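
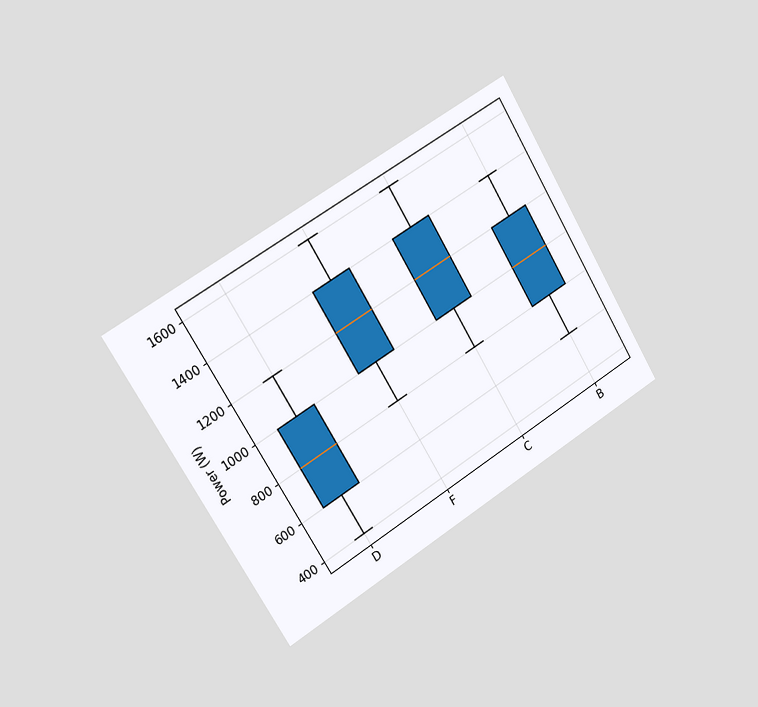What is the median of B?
1000W

The chart is tilted about 31° counter-clockwise and viewed slightly from the left. The median line in the B box sits at 1000W.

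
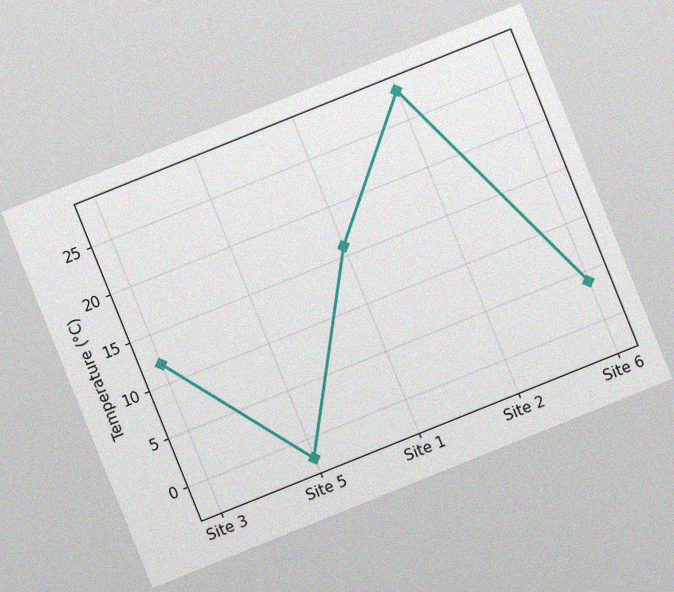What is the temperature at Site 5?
The chart is tilted about 22° counter-clockwise, with some photo noise. At Site 5, the line is at -2°C.

-2°C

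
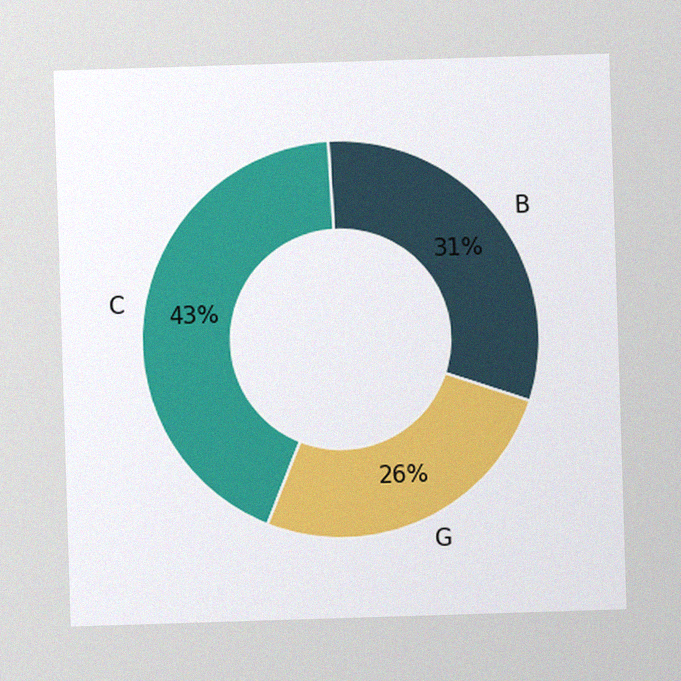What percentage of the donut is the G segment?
The image has some photo noise and uneven lighting. The G segment takes up 26% of the ring.

26%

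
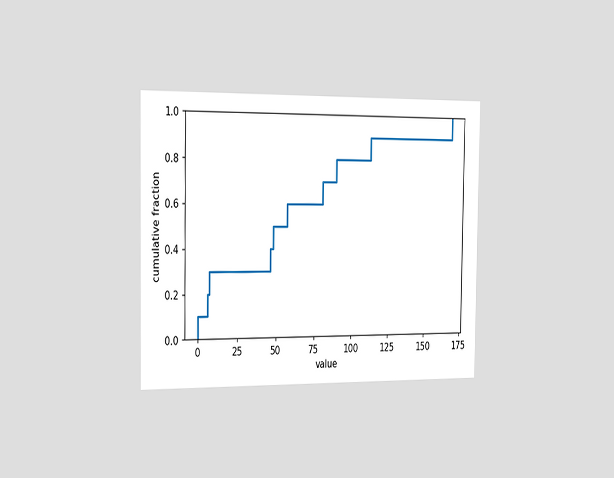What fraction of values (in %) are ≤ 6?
20%

The chart is viewed slightly from the left. At x=6 the ECDF step is at 20%.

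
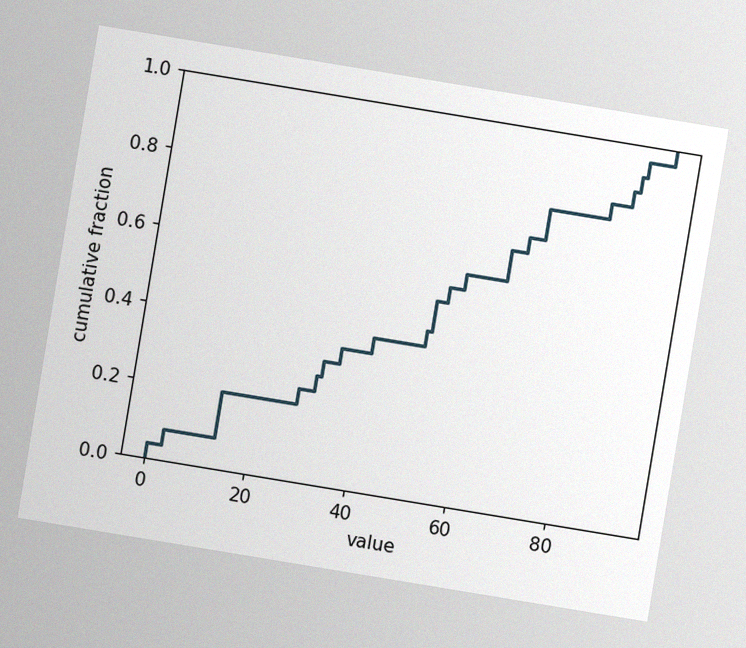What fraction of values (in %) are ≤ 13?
20%

The chart is tilted about 9° clockwise, with some photo noise. At x=13 the ECDF step is at 20%.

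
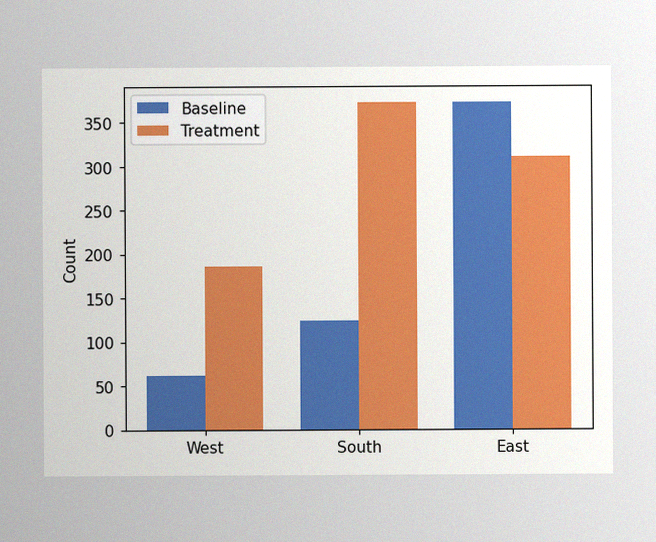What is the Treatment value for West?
186

The image has some photo noise and uneven lighting. The Treatment bar at West reaches 186 on the y-axis.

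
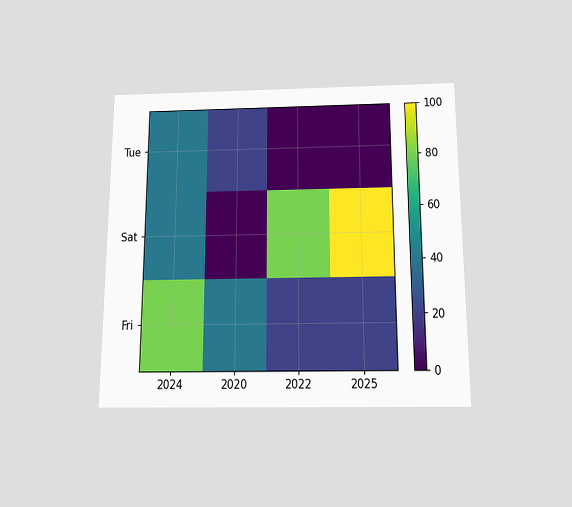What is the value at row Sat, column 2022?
The chart is viewed slightly from below. Matching cell (Sat, 2022) against the colorbar gives 80.

80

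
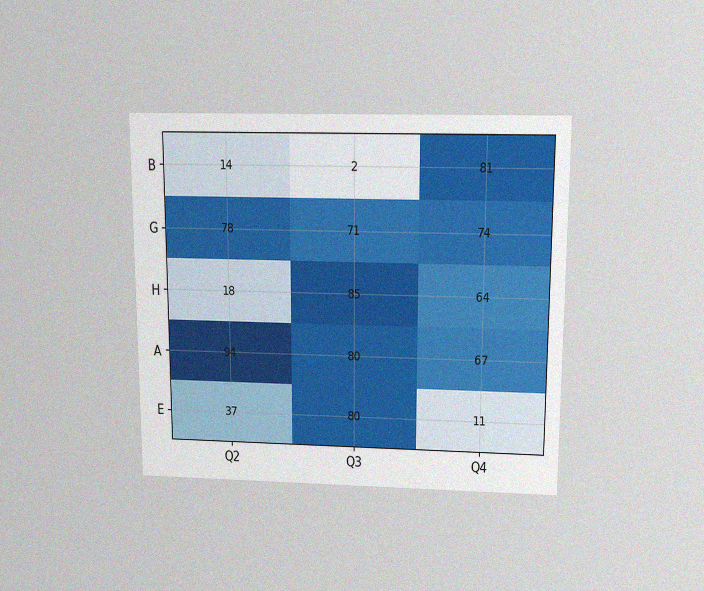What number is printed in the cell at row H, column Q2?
The chart is viewed slightly from above, with some photo noise. The (H, Q2) cell reads 18.

18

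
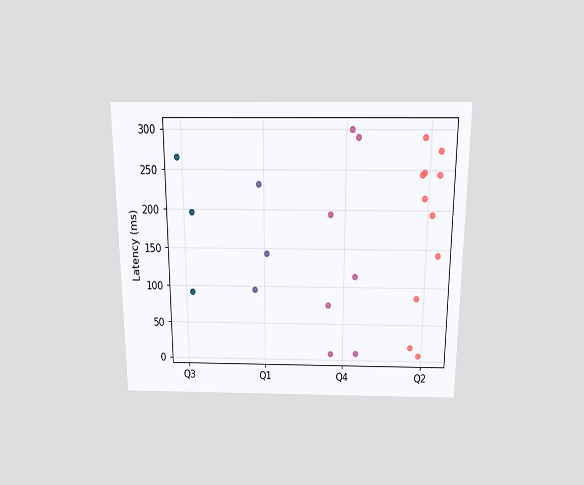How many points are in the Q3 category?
The chart is viewed slightly from above. Counting the markers in the Q3 column gives 3.

3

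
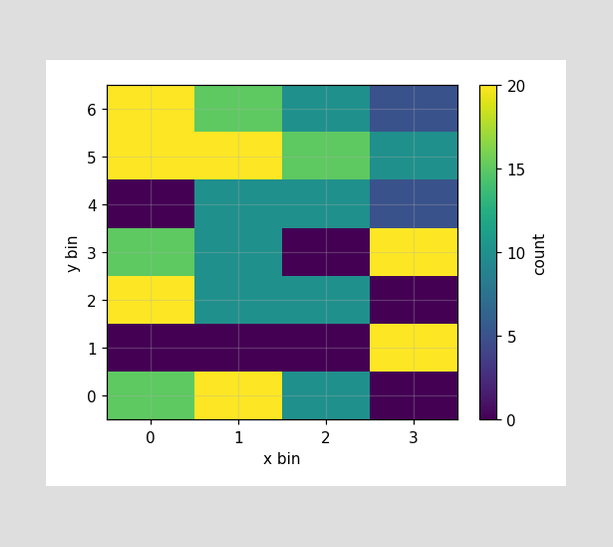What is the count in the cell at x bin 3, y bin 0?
0

Matching the cell (3, 0) against the colorbar gives 0.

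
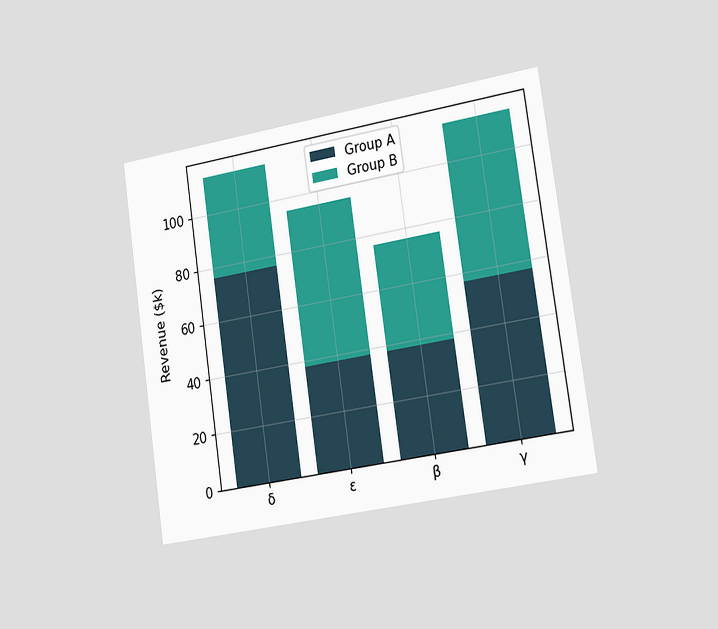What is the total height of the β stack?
The chart is tilted about 8° counter-clockwise and viewed slightly from the right. The β stack's top reaches $76k on the y-axis.

$76k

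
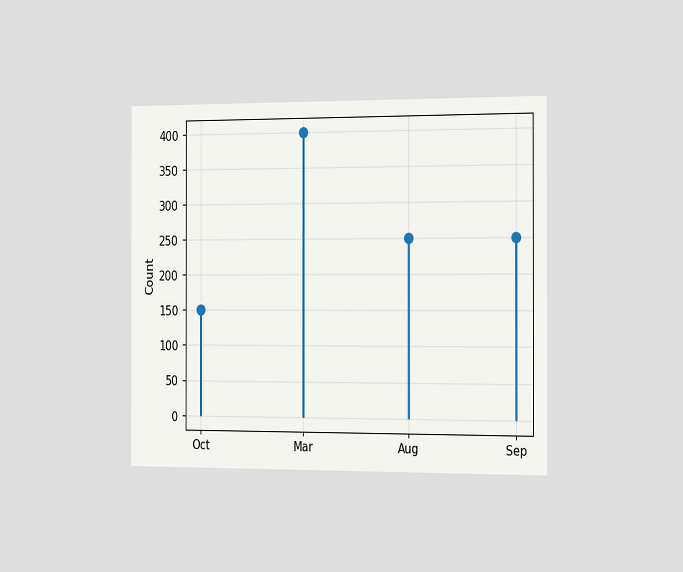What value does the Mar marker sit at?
The chart is viewed slightly from the right. The Mar marker sits at 400.

400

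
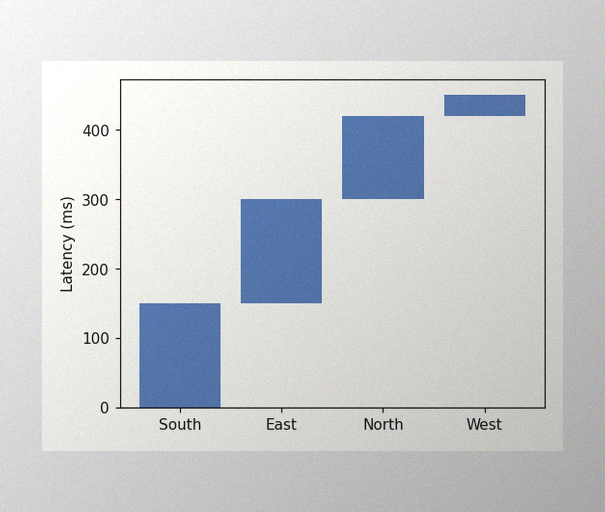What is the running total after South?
The image has some photo noise and uneven lighting. After South the running total reaches 150ms.

150ms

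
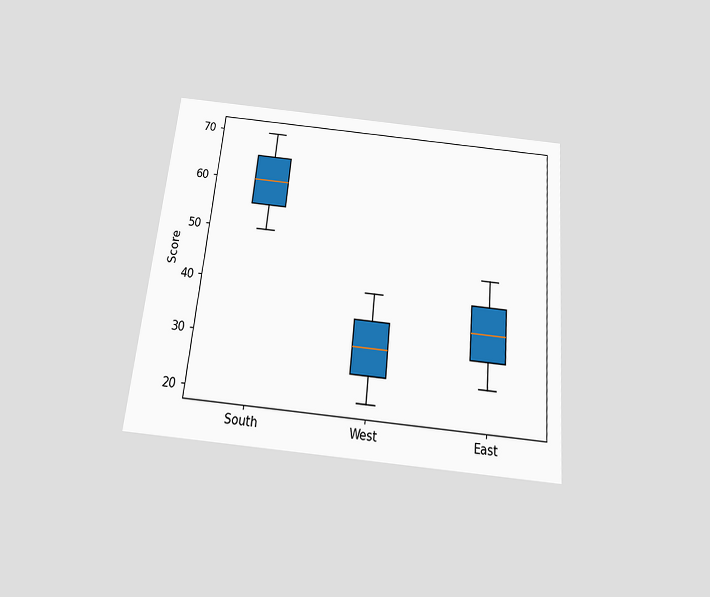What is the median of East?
35

The chart is tilted about 5° clockwise and viewed slightly from below. The median line in the East box sits at 35.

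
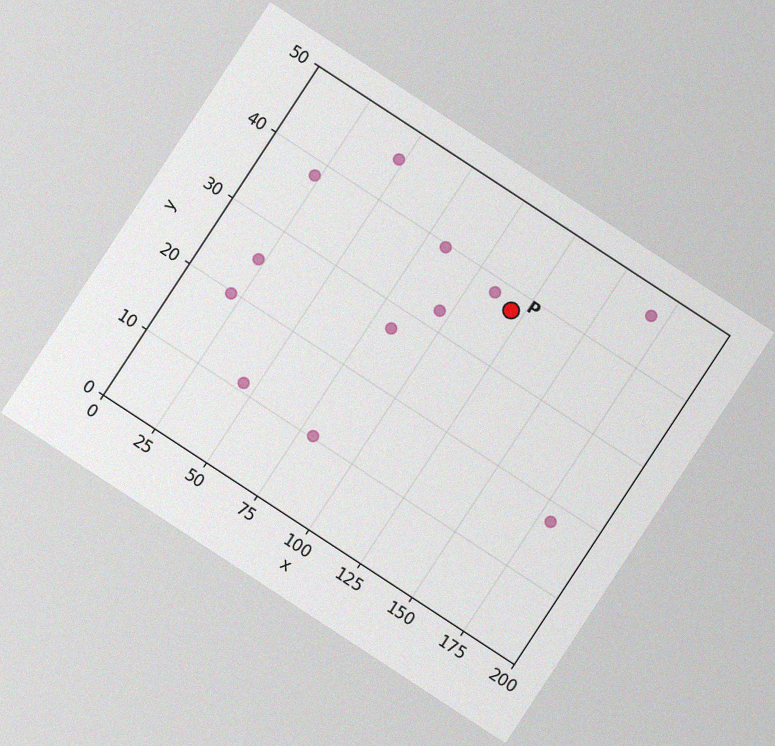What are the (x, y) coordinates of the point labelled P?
(120, 37.5)

The chart is tilted about 33° clockwise, with some photo noise. Following the gridlines from P to each axis, P sits at (120, 37.5).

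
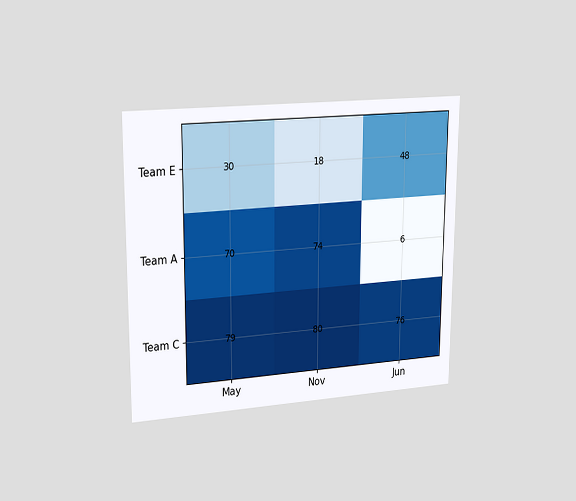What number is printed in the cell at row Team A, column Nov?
74

The chart is viewed slightly from the left. The (Team A, Nov) cell reads 74.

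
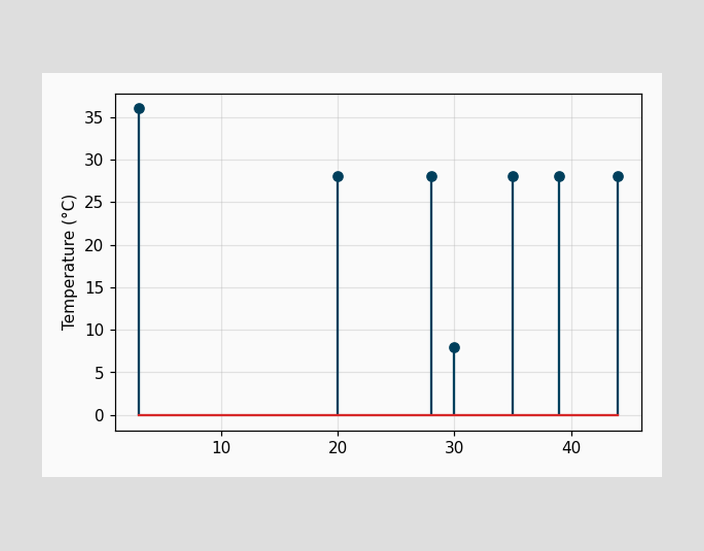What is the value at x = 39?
The stem at x=39 reaches 28°C.

28°C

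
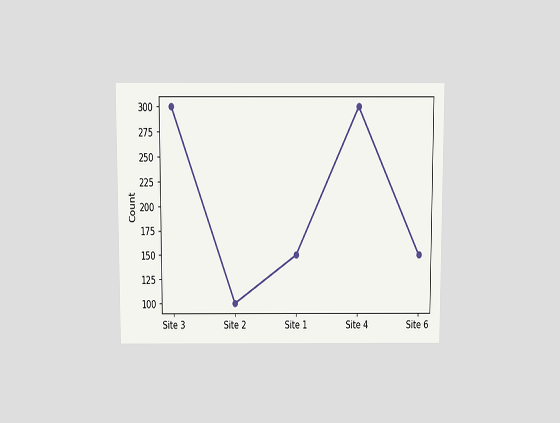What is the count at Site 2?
100

The chart is viewed slightly from above. At Site 2, the line is at 100.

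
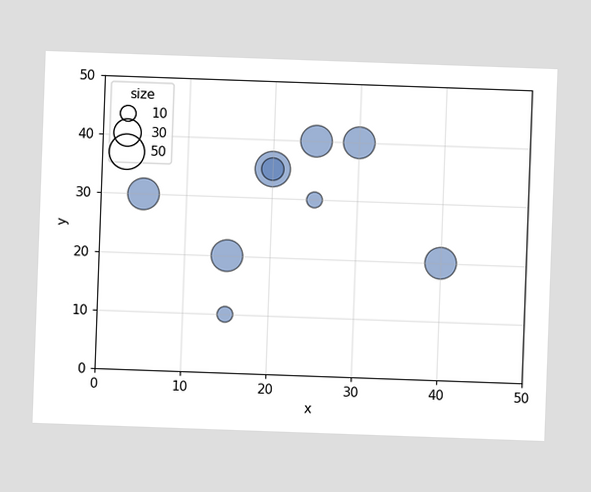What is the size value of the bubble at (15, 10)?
The chart is tilted about 2° clockwise. Matching the bubble at (15, 10) against the size legend gives 10.

10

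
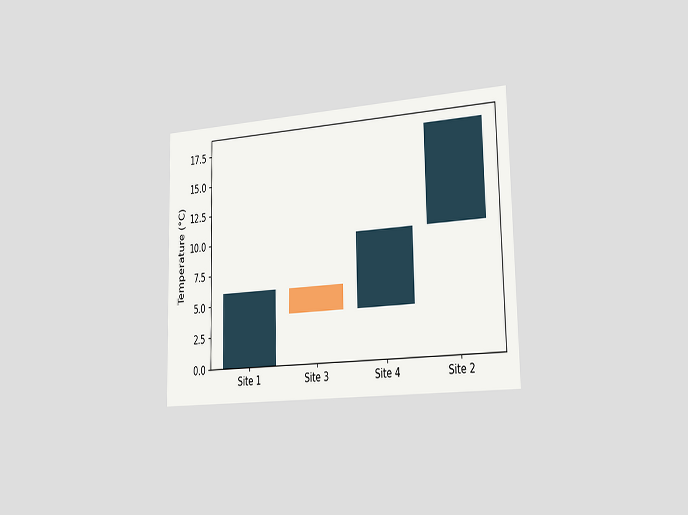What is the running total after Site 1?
The chart is viewed slightly from the right. After Site 1 the running total reaches 6°C.

6°C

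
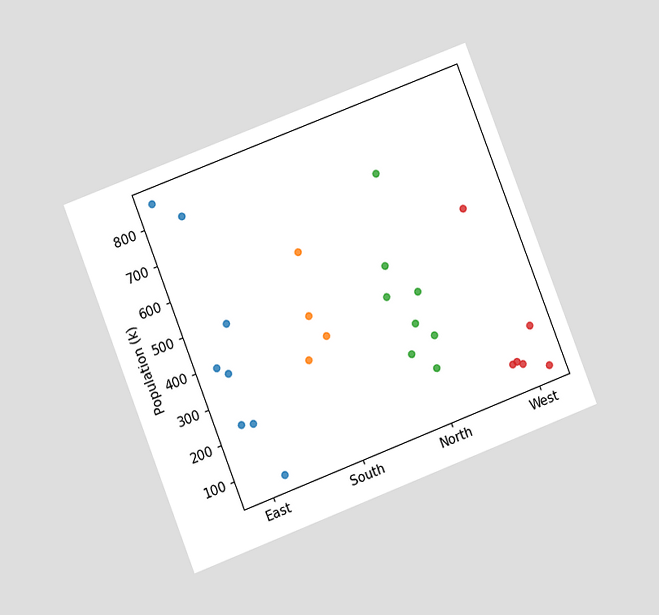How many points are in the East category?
8

The chart is tilted about 21° counter-clockwise and viewed at a slight angle. Counting the markers in the East column gives 8.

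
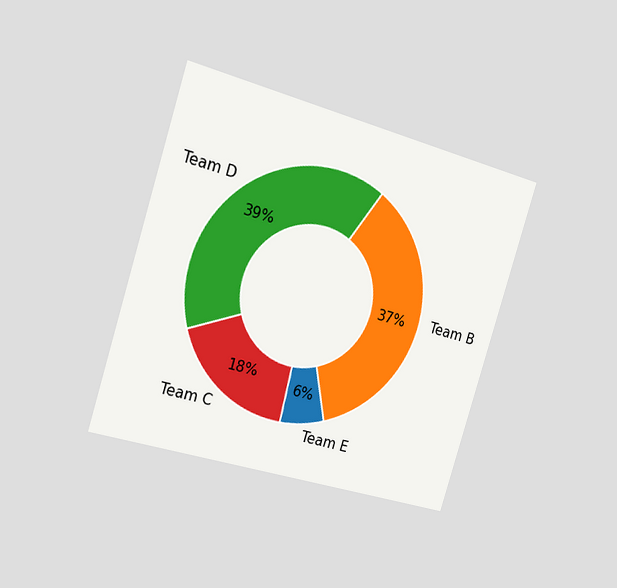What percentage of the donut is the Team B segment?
37%

The chart is tilted about 17° clockwise and viewed slightly from the left. The Team B segment takes up 37% of the ring.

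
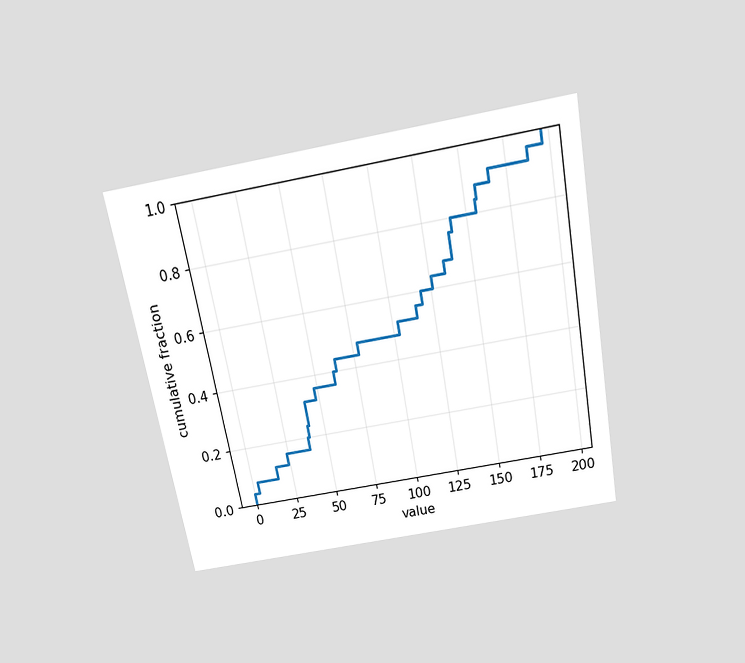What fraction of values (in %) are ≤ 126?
The chart is tilted about 10° counter-clockwise and viewed slightly from above. At x=126 the ECDF step is at 64%.

64%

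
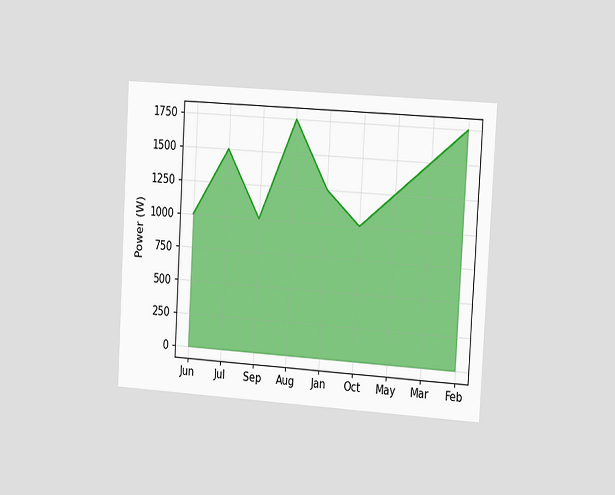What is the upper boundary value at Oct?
The chart is tilted about 3° clockwise and viewed slightly from the right. At Oct the upper boundary is at 1000W.

1000W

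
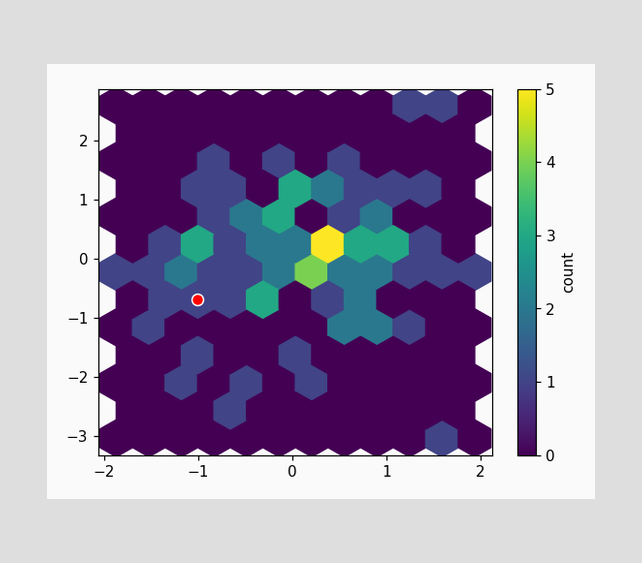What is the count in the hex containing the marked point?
The marked hex reads 1 on the colorbar.

1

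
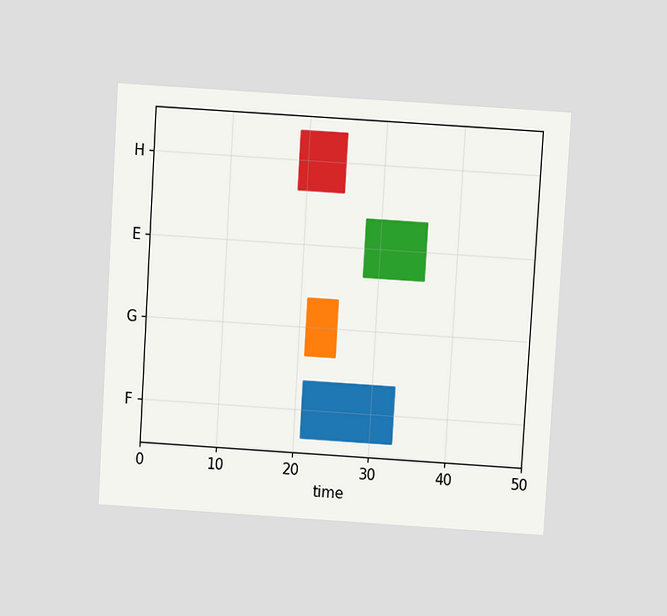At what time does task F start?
21

The chart is tilted about 3° clockwise and viewed slightly from above. The F bar begins at t=21.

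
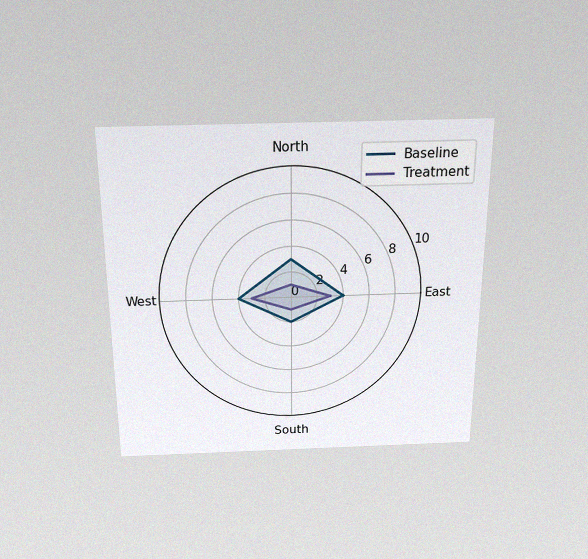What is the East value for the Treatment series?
The chart is viewed slightly from above, with some photo noise. On the East axis, Treatment reaches 3.

3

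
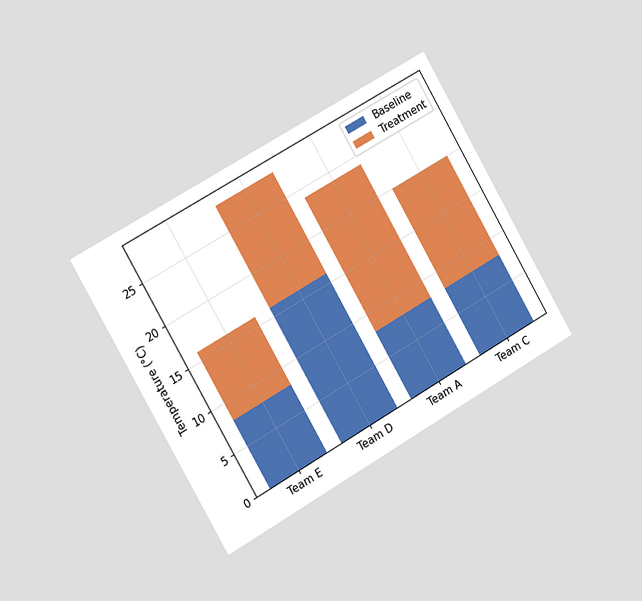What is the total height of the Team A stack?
The chart is tilted about 30° counter-clockwise and viewed slightly from the left. The Team A stack's top reaches 24°C on the y-axis.

24°C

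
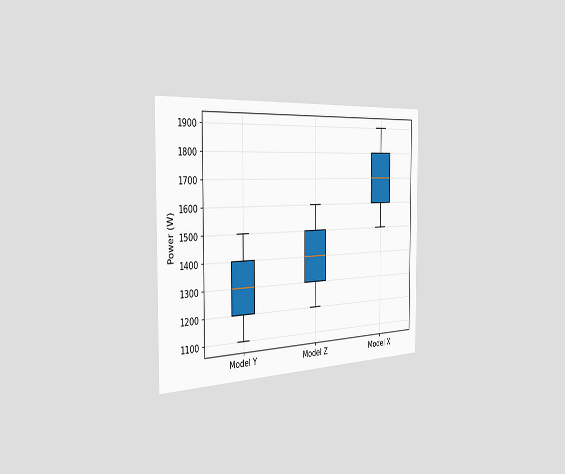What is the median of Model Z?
1400W

The chart is viewed slightly from the left. The median line in the Model Z box sits at 1400W.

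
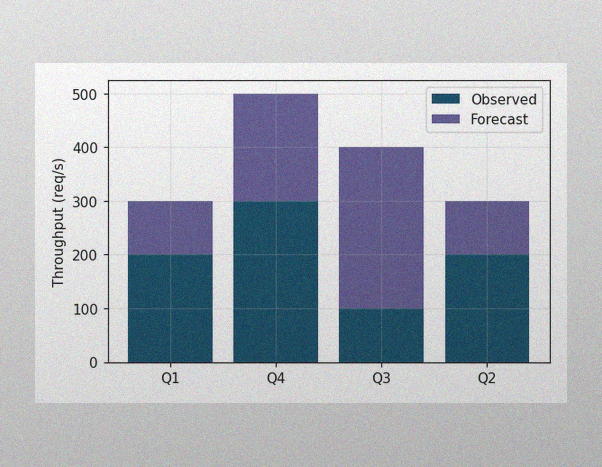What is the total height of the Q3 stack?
400req/s

The image has some photo noise and uneven lighting. The Q3 stack's top reaches 400req/s on the y-axis.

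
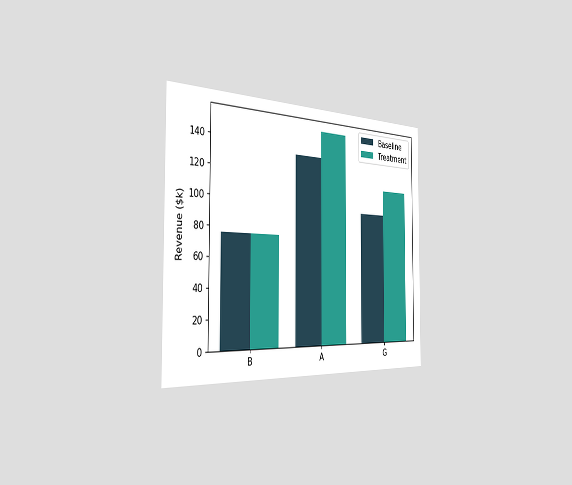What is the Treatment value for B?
$76k

The chart is viewed slightly from the left. The Treatment bar at B reaches $76k on the y-axis.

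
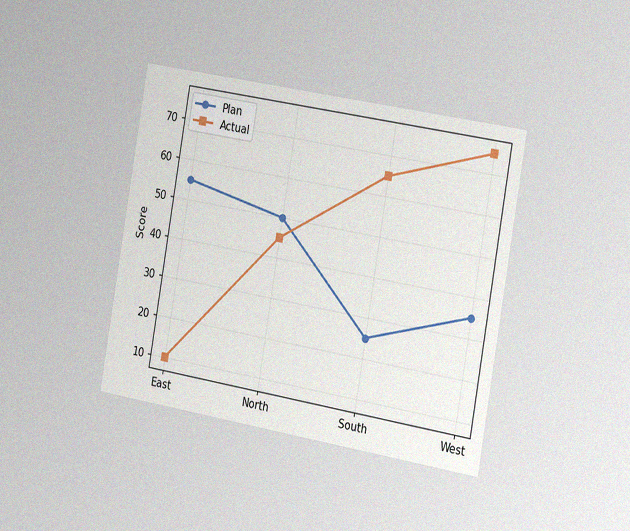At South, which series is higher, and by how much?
The chart is tilted about 10° clockwise and viewed slightly from the right, with some photo noise. At South, Actual sits above the other line by 40.

Actual, by 40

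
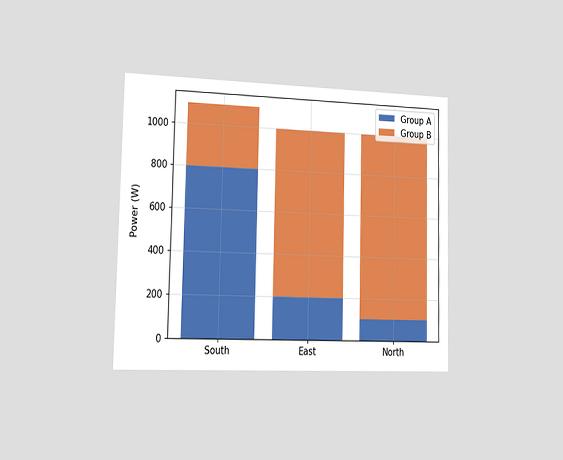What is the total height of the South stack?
The chart is viewed slightly from the left. The South stack's top reaches 1100W on the y-axis.

1100W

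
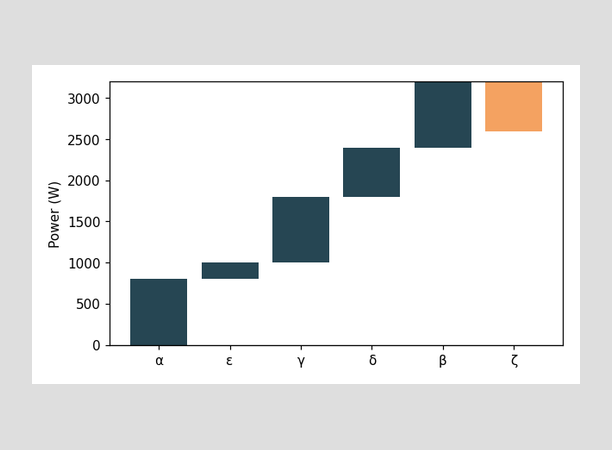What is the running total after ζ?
After ζ the running total reaches 2600W.

2600W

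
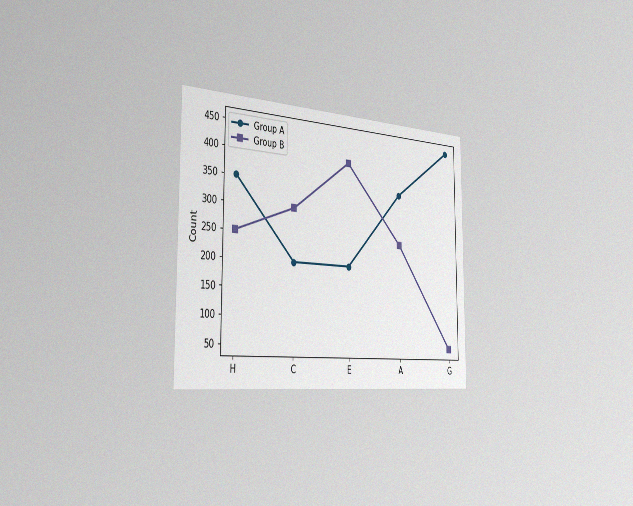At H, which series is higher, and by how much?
The chart is viewed slightly from the left, with some photo noise. At H, Group A sits above the other line by 100.

Group A, by 100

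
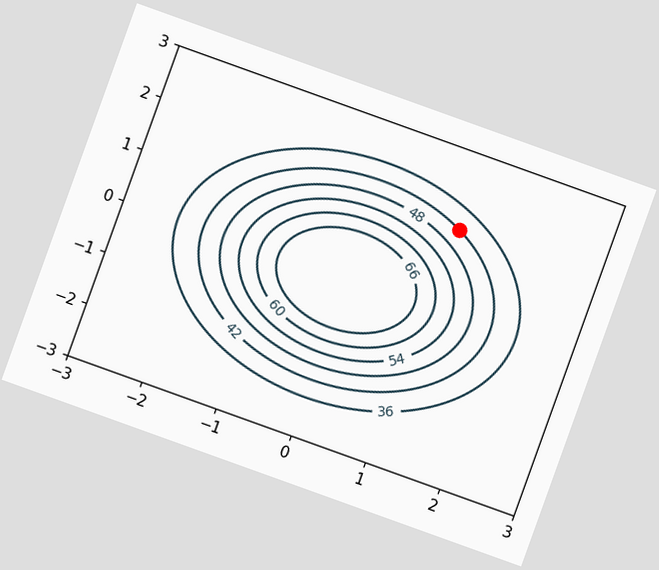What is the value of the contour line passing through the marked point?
42

The chart is tilted about 20° clockwise. The marked point sits on the contour labelled 42.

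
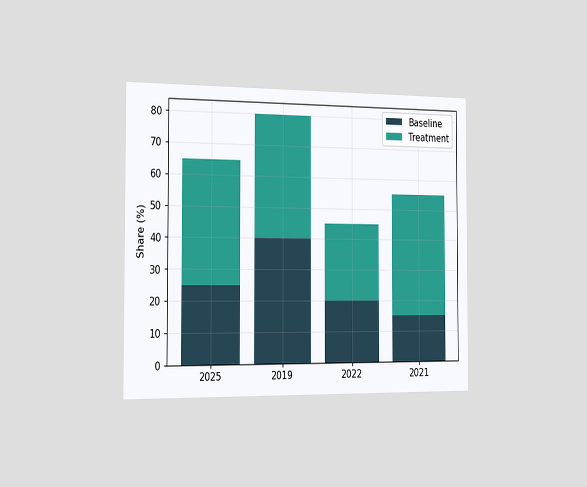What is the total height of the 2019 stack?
80%

The chart is viewed slightly from the left. The 2019 stack's top reaches 80% on the y-axis.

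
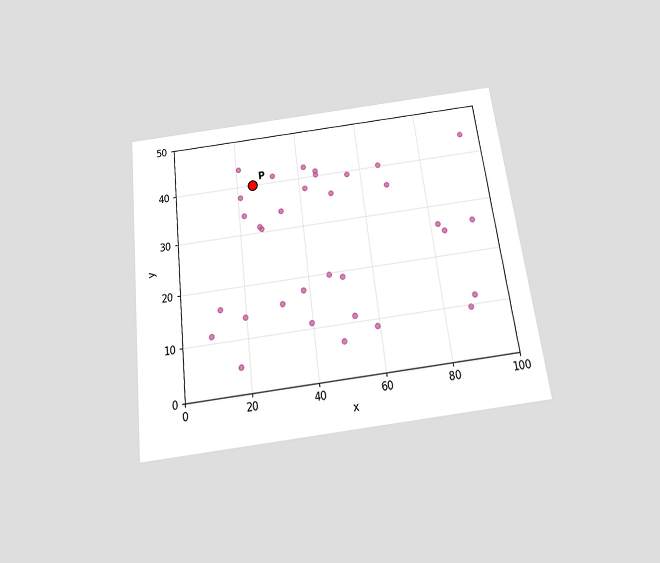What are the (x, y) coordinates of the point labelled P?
The chart is tilted about 7° counter-clockwise and viewed slightly from below. Following the gridlines from P to each axis, P sits at (25, 40).

(25, 40)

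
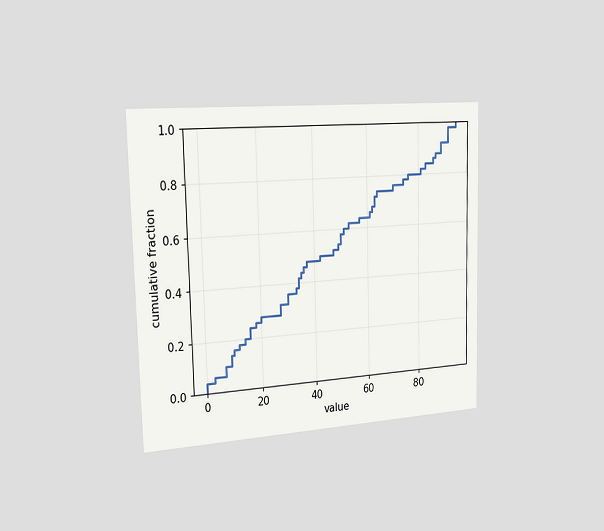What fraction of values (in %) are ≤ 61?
The chart is viewed slightly from the left. At x=61 the ECDF step is at 66%.

66%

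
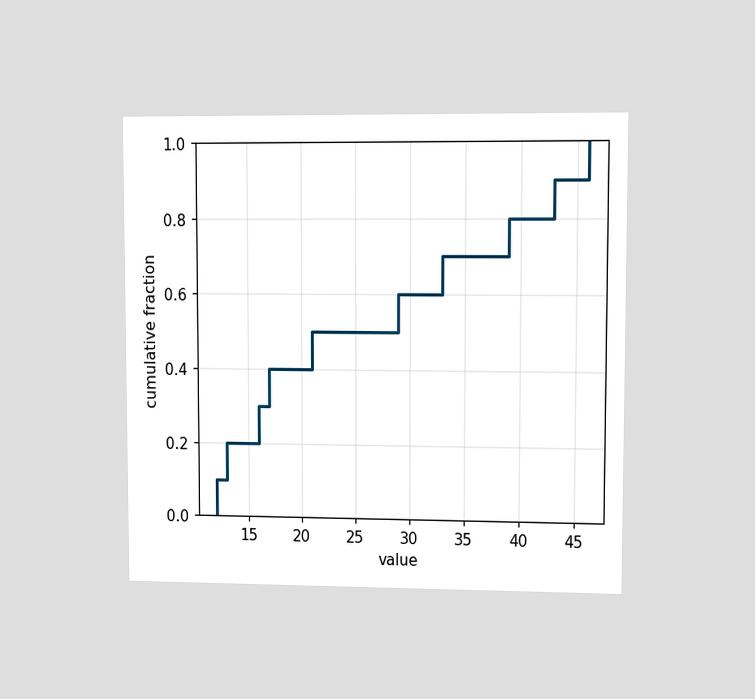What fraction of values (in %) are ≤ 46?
100%

The chart is viewed at a slight angle. At x=46 the ECDF step is at 100%.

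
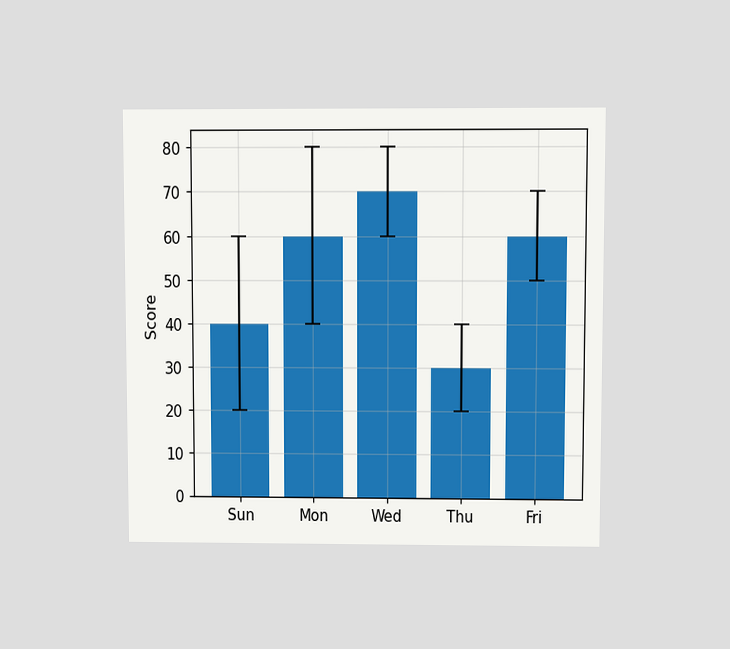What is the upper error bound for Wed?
The chart is viewed at a slight angle. The Wed bar's upper whisker reaches 80.

80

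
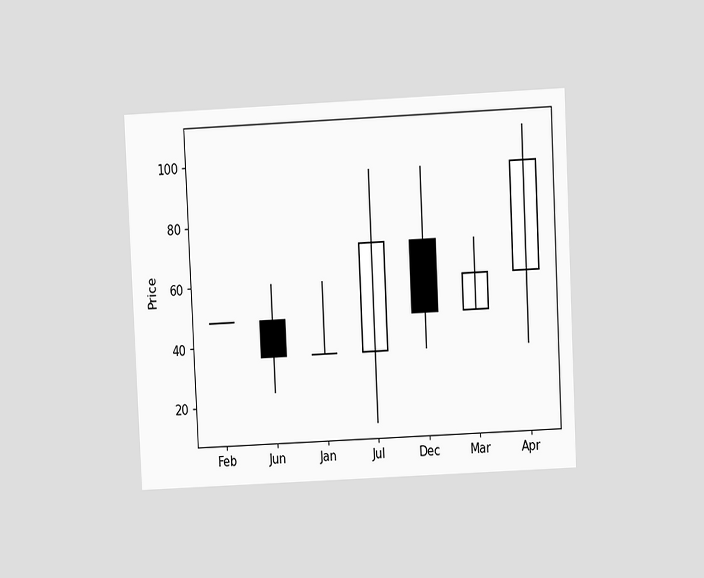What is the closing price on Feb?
The chart is tilted about 3° counter-clockwise and viewed at a slight angle. The Feb candle closes at 48.

48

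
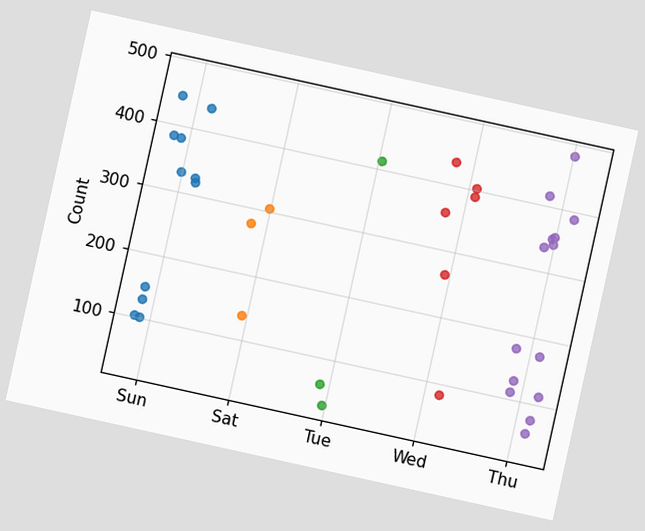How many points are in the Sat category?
3

The chart is tilted about 12° clockwise. Counting the markers in the Sat column gives 3.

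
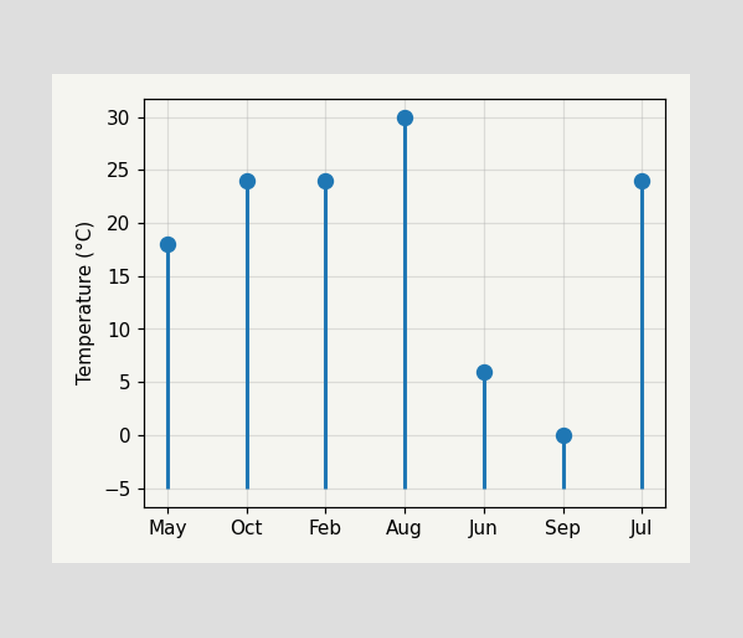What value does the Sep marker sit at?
0°C

The Sep marker sits at 0°C.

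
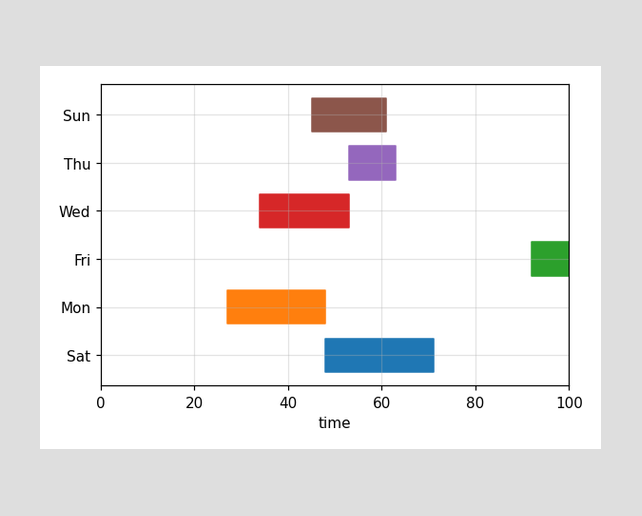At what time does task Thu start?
The Thu bar begins at t=53.

53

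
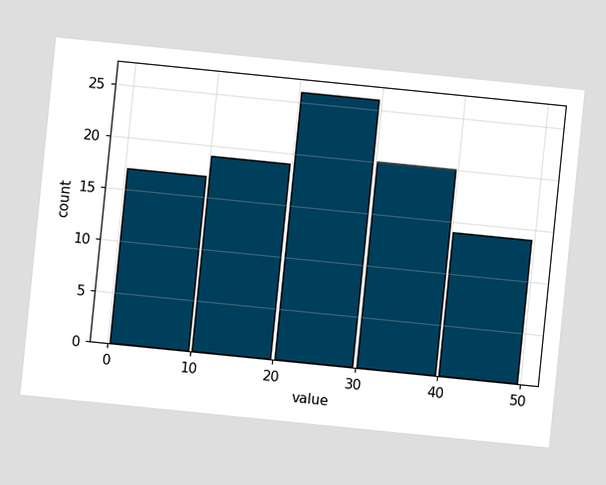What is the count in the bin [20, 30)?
The chart is tilted about 6° clockwise. The [20, 30) bin has height 26.

26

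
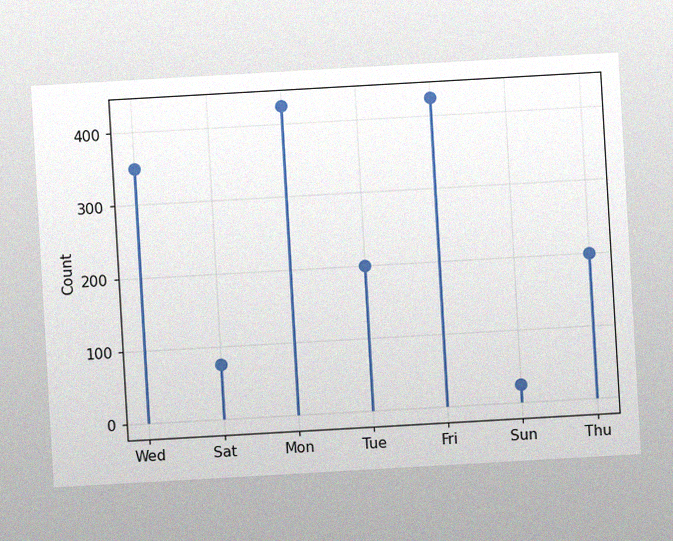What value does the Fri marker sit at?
The chart is tilted about 3° counter-clockwise, with some photo noise. The Fri marker sits at 425.

425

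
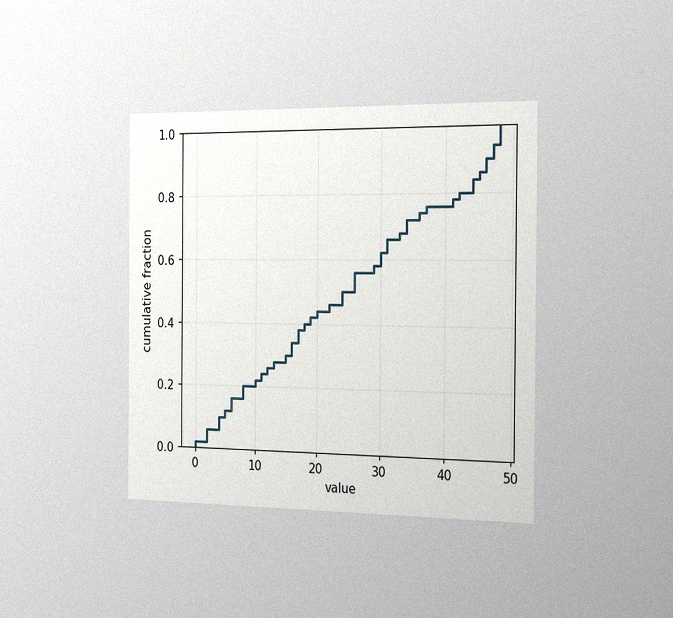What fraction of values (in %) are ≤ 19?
42%

The chart is viewed slightly from the right, with some photo noise. At x=19 the ECDF step is at 42%.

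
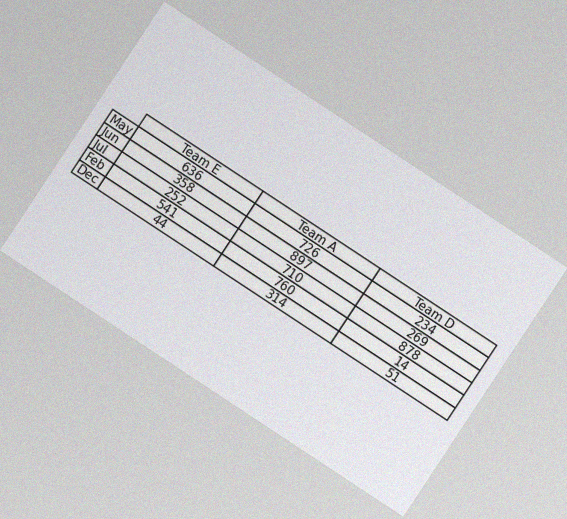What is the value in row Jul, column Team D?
878

The chart is tilted about 33° clockwise, with some photo noise. The (Jul, Team D) cell reads 878.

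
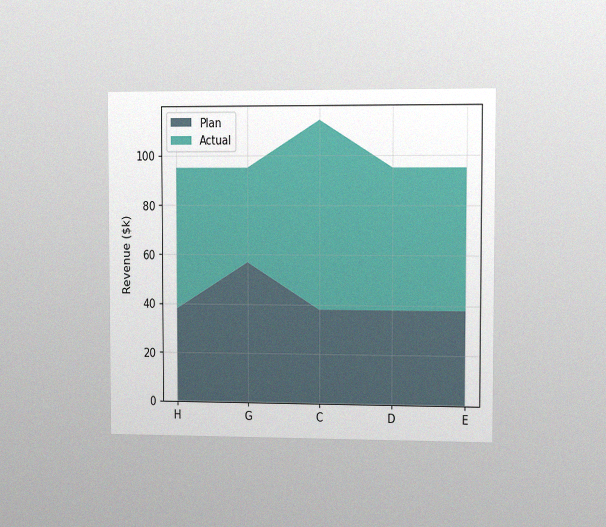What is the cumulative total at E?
$95k

The chart is viewed slightly from the right, with some photo noise. The stacked total at E reaches $95k.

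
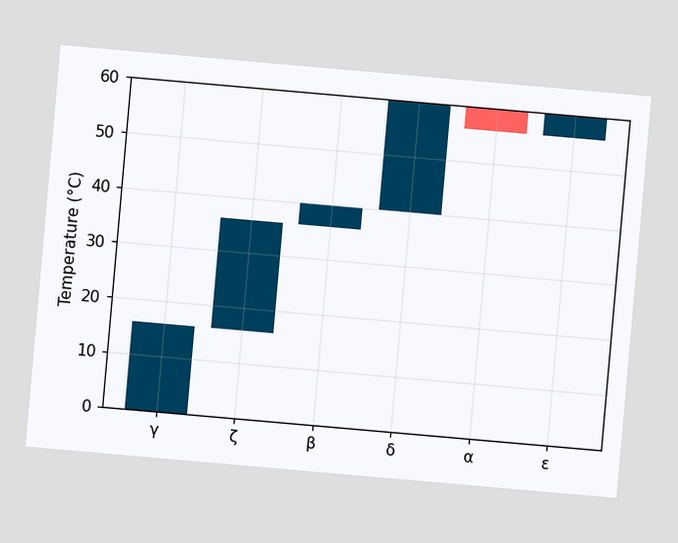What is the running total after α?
56°C

The chart is tilted about 5° clockwise. After α the running total reaches 56°C.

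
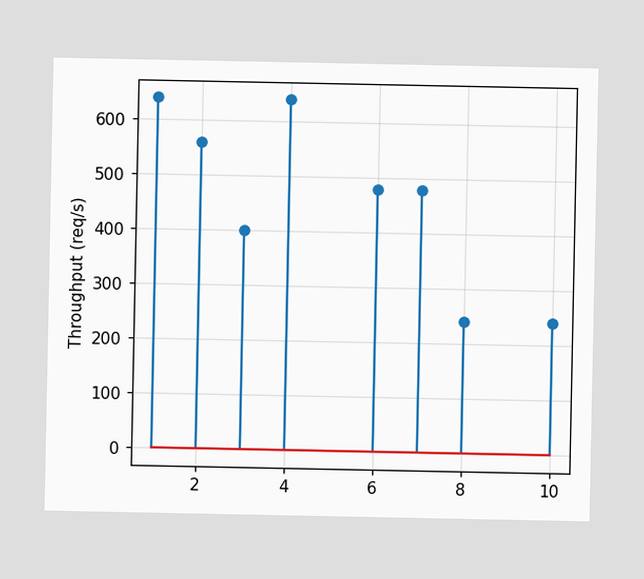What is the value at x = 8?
The stem at x=8 reaches 240req/s.

240req/s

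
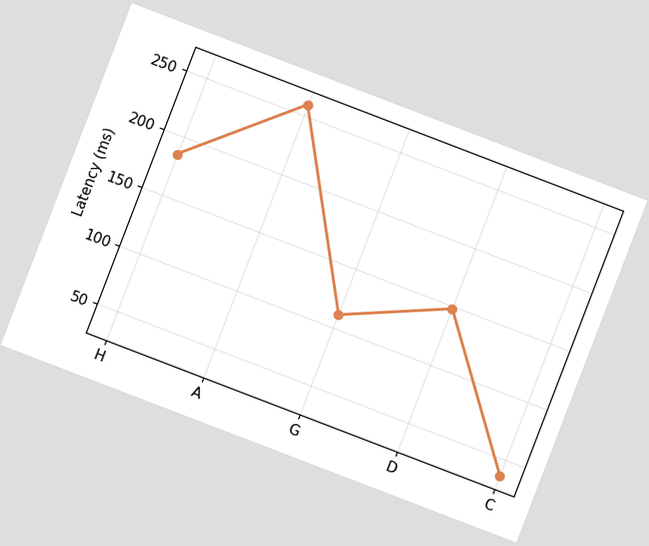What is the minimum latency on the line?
The chart is tilted about 21° clockwise. The lowest point is at C, and reading across to the y-axis gives 37ms.

37ms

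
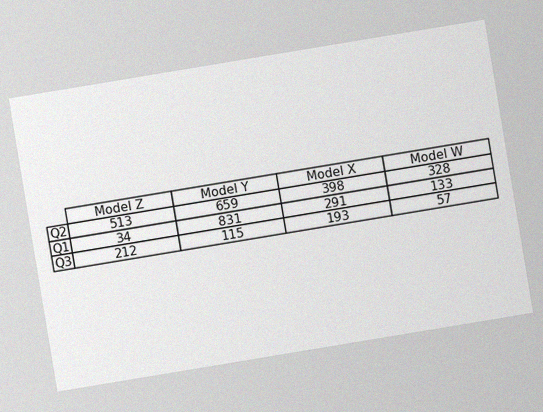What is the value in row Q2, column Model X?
398

The chart is tilted about 9° counter-clockwise, with some photo noise. The (Q2, Model X) cell reads 398.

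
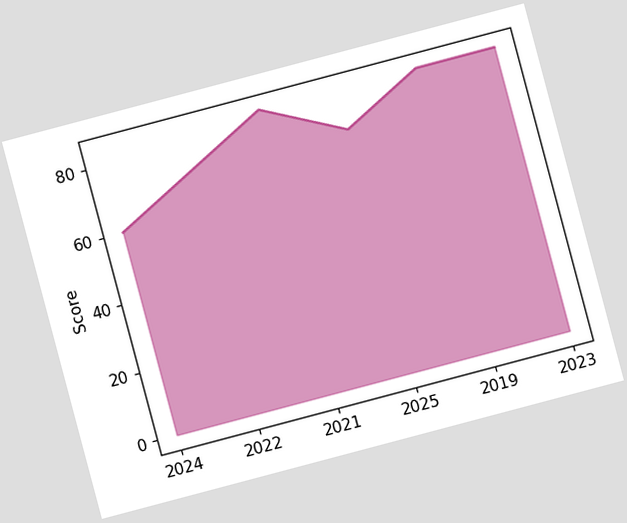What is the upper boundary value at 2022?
The chart is tilted about 15° counter-clockwise. At 2022 the upper boundary is at 72.

72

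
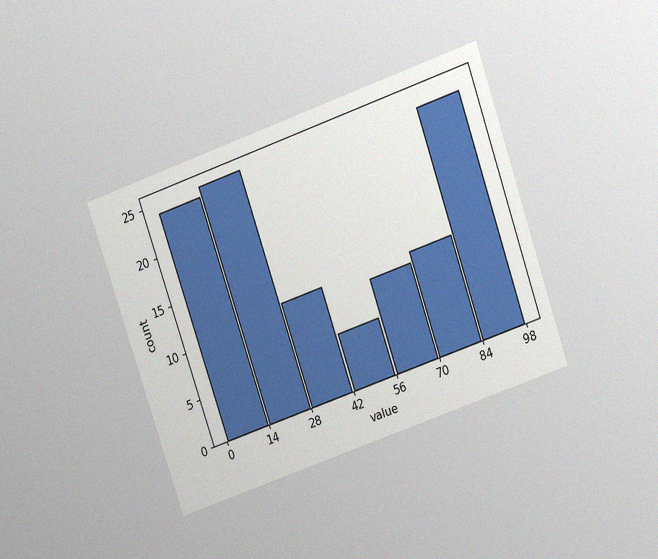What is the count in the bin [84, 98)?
24

The chart is tilted about 19° counter-clockwise and viewed at a slight angle, with some photo noise. The [84, 98) bin has height 24.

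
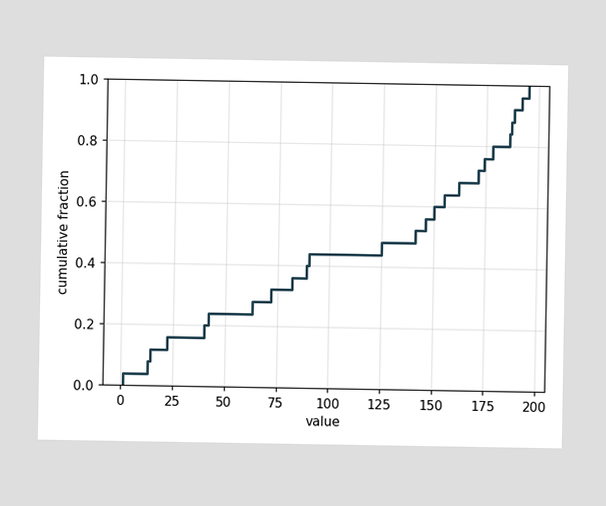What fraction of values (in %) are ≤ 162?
At x=162 the ECDF step is at 68%.

68%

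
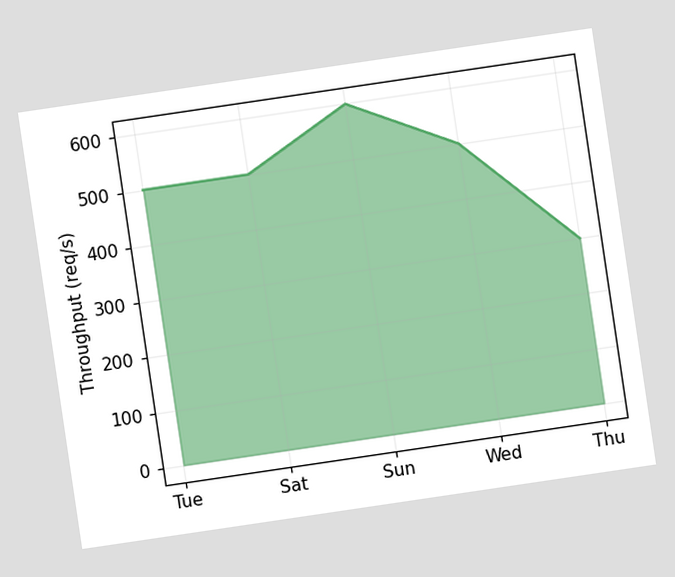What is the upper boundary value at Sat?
The chart is tilted about 8° counter-clockwise. At Sat the upper boundary is at 500req/s.

500req/s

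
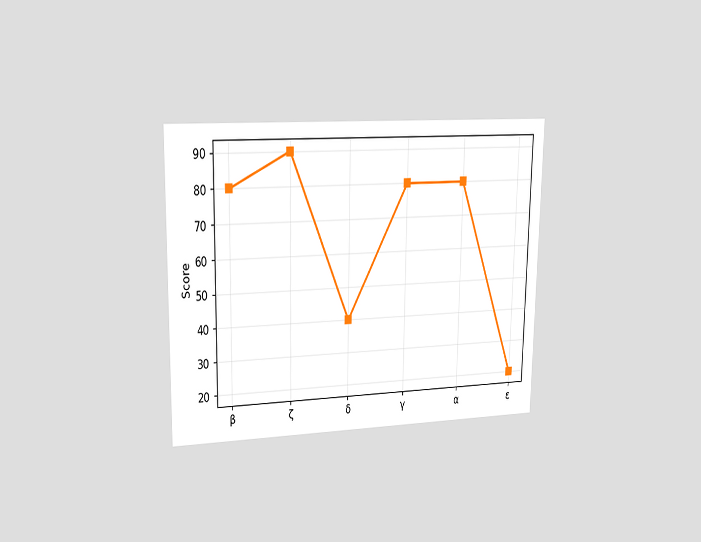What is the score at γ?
80

The chart is viewed slightly from the left. At γ, the line is at 80.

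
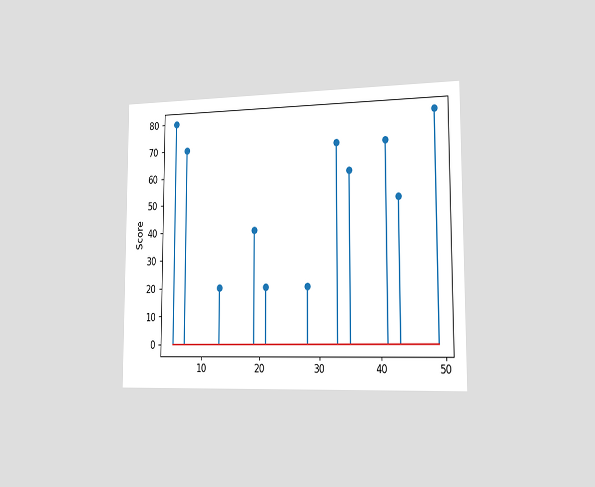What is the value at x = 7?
70

The chart is viewed slightly from the right. The stem at x=7 reaches 70.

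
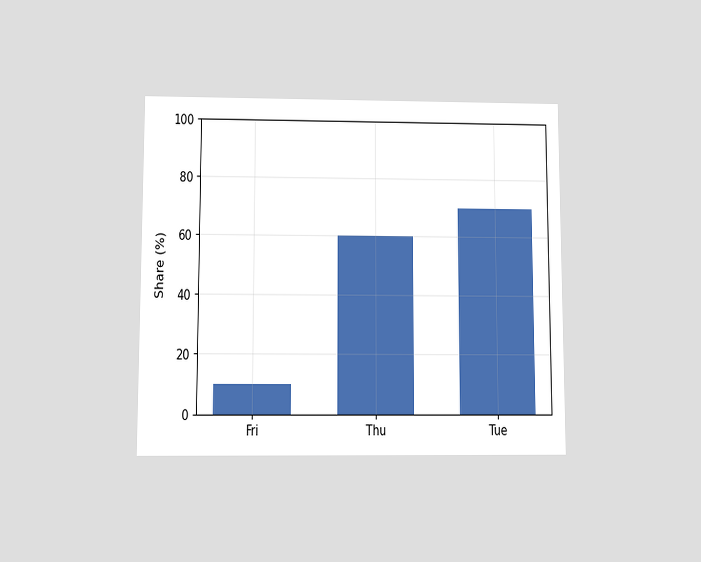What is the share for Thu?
The chart is viewed slightly from below. Reading along the chart's y-axis, the Thu bar reaches 60%.

60%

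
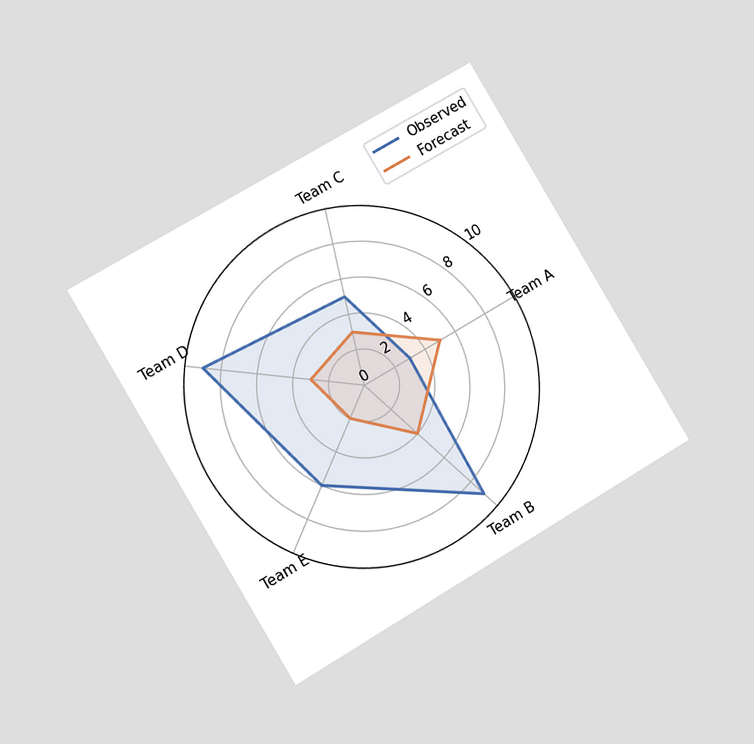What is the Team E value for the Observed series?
6

The chart is tilted about 31° counter-clockwise and viewed slightly from the left. On the Team E axis, Observed reaches 6.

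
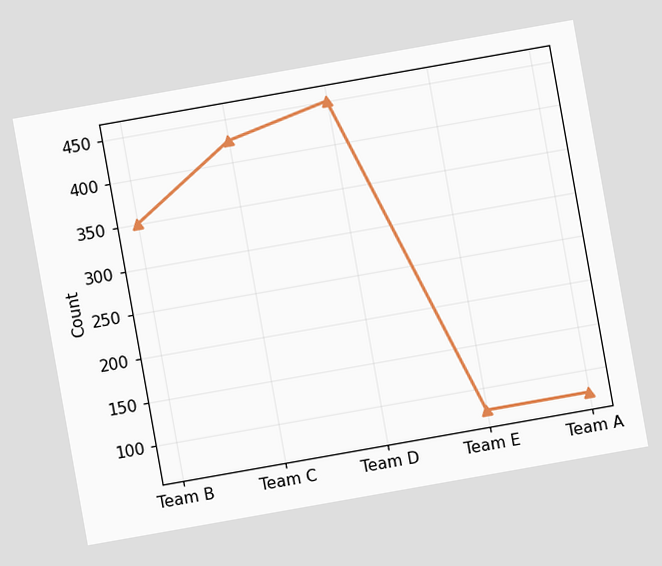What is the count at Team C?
425

The chart is tilted about 10° counter-clockwise. At Team C, the line is at 425.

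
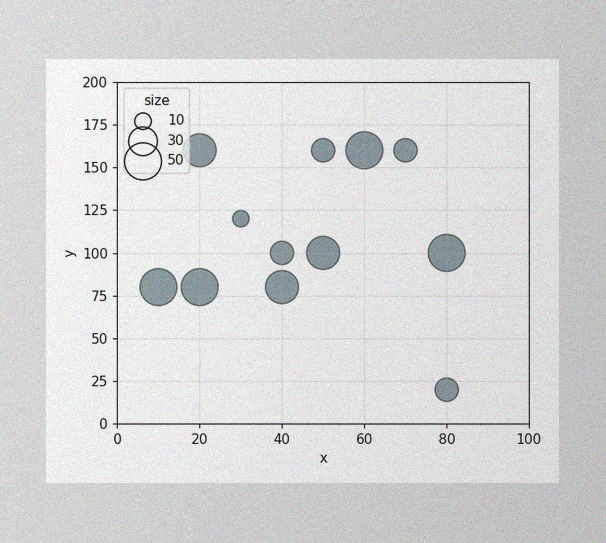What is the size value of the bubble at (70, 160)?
20

The image has some photo noise and uneven lighting. Matching the bubble at (70, 160) against the size legend gives 20.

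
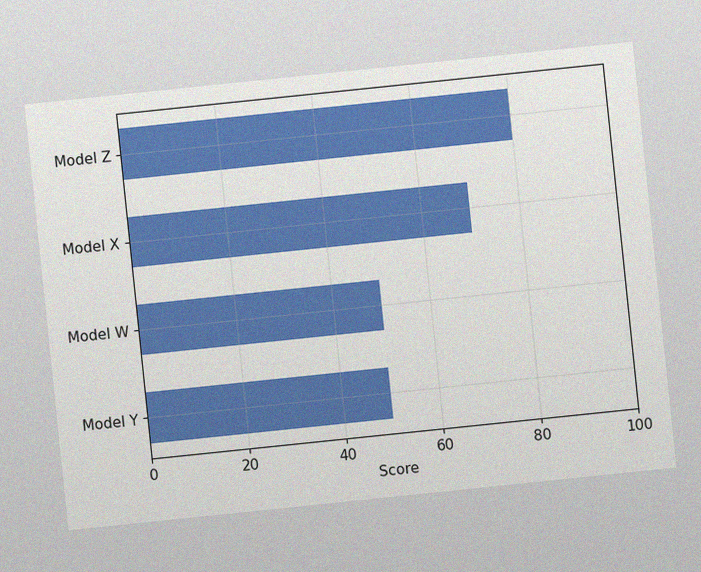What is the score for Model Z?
80

The chart is tilted about 6° counter-clockwise, with some photo noise. Reading along the chart's x-axis, the Model Z bar reaches 80.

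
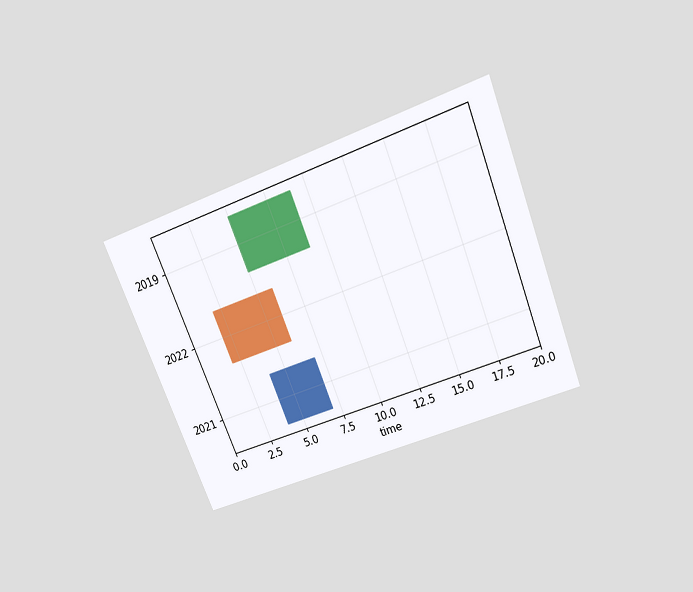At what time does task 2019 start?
5

The chart is tilted about 22° counter-clockwise and viewed slightly from above. The 2019 bar begins at t=5.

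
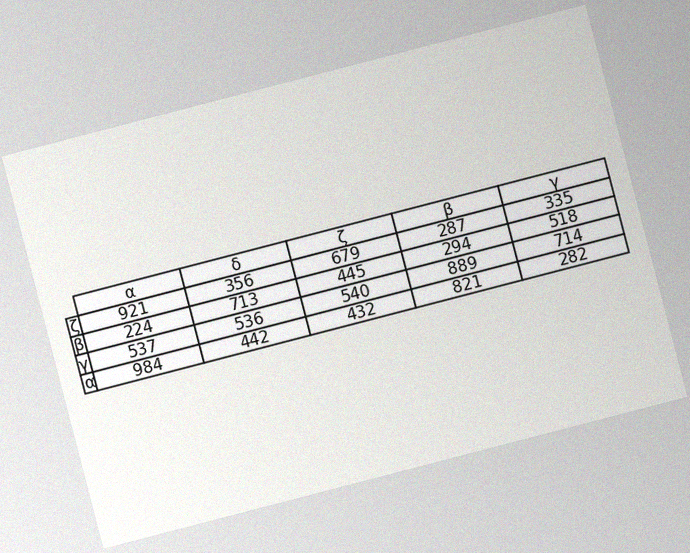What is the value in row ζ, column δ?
The chart is tilted about 15° counter-clockwise, with some photo noise. The (ζ, δ) cell reads 356.

356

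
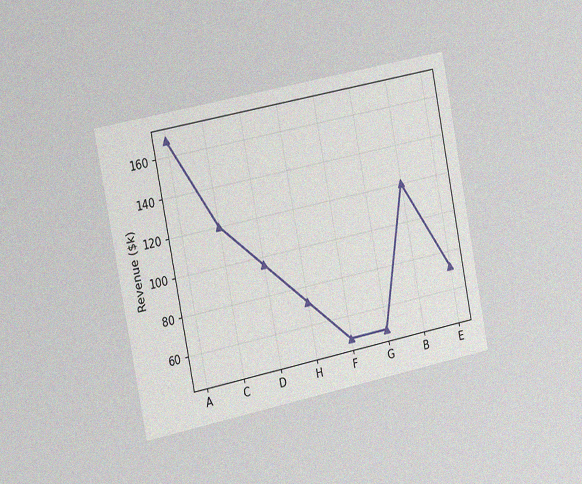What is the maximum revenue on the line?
$168k

The chart is tilted about 11° counter-clockwise and viewed slightly from the left, with some photo noise. The highest point is at A, and reading across to the y-axis gives $168k.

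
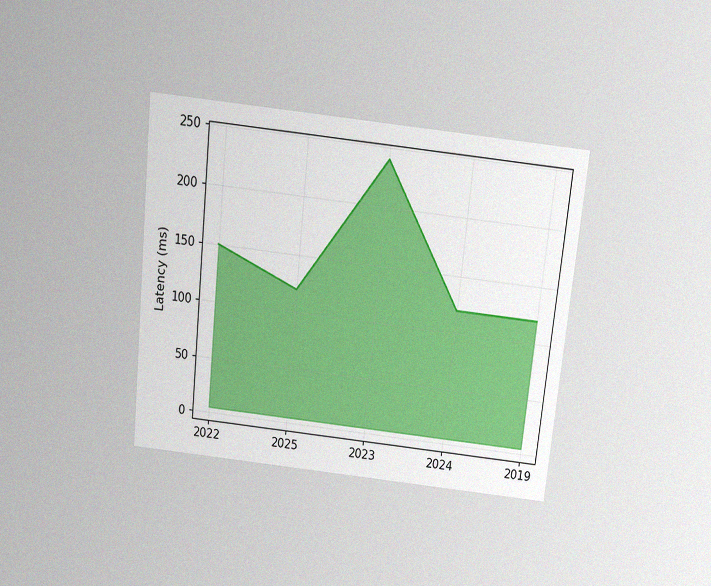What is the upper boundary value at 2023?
The chart is tilted about 6° clockwise and viewed slightly from above, with some photo noise. At 2023 the upper boundary is at 240ms.

240ms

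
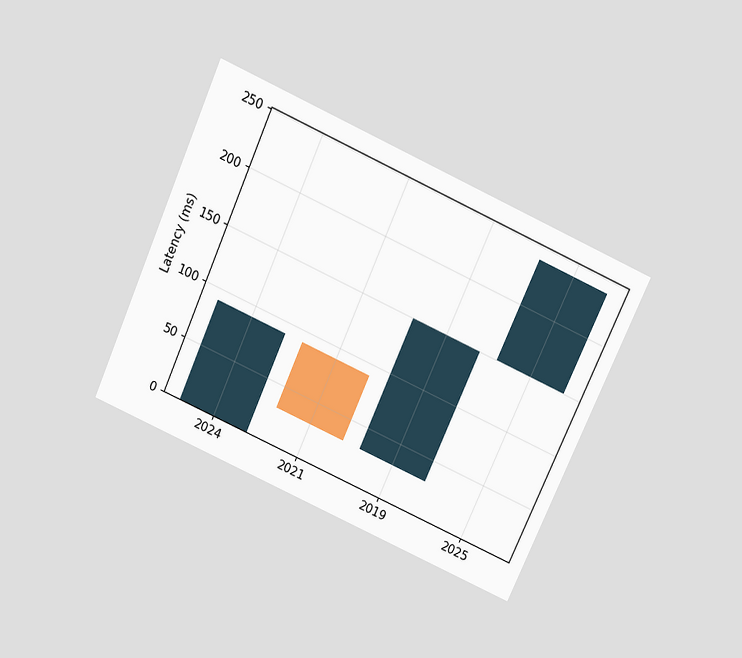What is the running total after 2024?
The chart is tilted about 24° clockwise and viewed slightly from above. After 2024 the running total reaches 90ms.

90ms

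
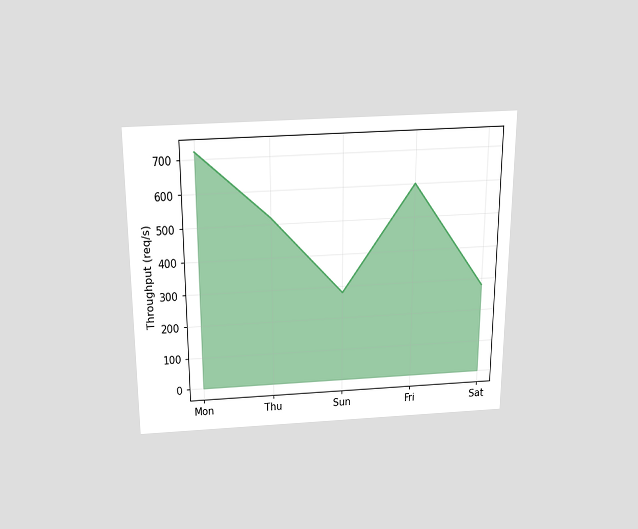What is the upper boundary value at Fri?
The chart is viewed slightly from above. At Fri the upper boundary is at 600req/s.

600req/s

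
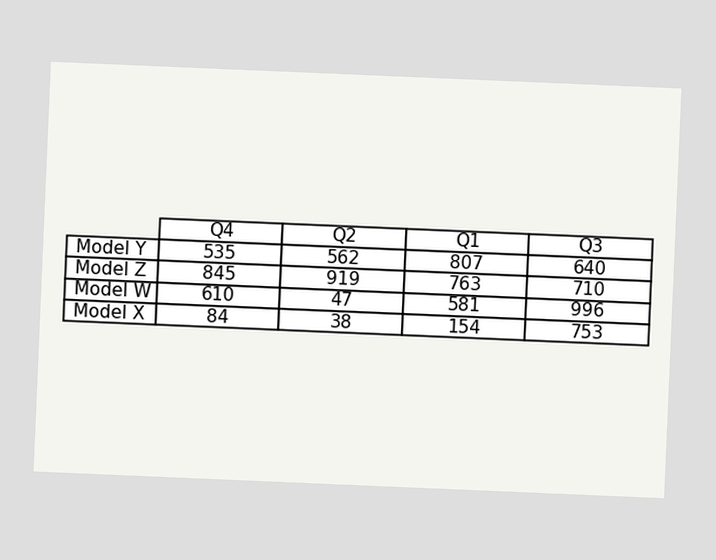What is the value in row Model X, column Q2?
The chart is tilted about 2° clockwise. The (Model X, Q2) cell reads 38.

38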